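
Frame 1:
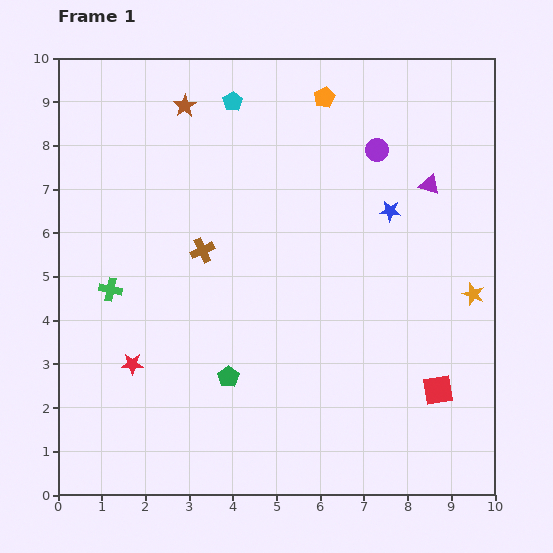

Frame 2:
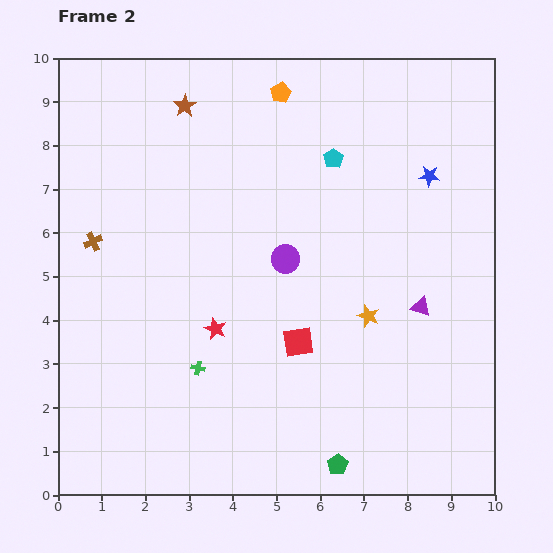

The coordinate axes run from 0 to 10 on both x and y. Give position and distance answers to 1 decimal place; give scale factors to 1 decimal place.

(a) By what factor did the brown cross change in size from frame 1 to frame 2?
0.8×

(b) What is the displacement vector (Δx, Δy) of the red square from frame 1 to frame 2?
(-3.2, 1.1)

The red square was at (8.7, 2.4) in frame 1 and (5.5, 3.5) in frame 2.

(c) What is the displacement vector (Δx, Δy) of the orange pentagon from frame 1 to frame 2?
(-1.0, 0.1)

The orange pentagon was at (6.1, 9.1) in frame 1 and (5.1, 9.2) in frame 2.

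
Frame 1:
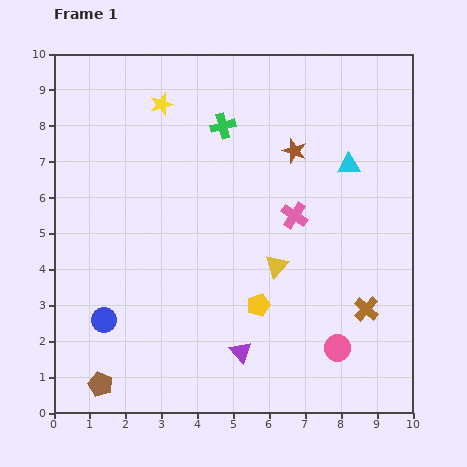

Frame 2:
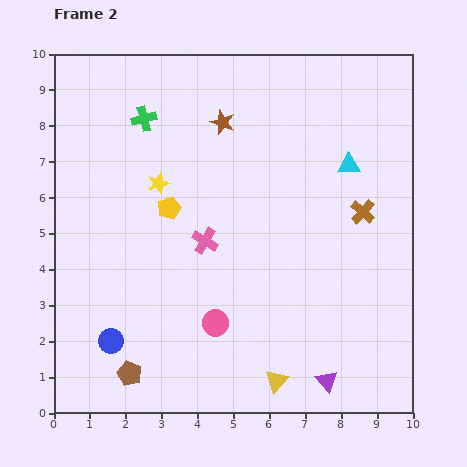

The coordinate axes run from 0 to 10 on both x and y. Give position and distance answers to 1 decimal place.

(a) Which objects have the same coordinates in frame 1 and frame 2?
the cyan triangle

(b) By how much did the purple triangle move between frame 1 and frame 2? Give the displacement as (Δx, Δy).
(2.4, -0.8)

The purple triangle was at (5.2, 1.7) in frame 1 and (7.6, 0.9) in frame 2.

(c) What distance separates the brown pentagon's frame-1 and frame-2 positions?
0.9

The brown pentagon moved from (1.3, 0.8) to (2.1, 1.1), a distance of √(0.8² + 0.3²) ≈ 0.9.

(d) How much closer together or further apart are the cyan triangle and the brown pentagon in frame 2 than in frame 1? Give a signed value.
-0.8

Distance in frame 1: 9.2. Distance in frame 2: 8.4.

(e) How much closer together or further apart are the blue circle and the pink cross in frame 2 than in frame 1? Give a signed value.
-2.2

Distance in frame 1: 6.0. Distance in frame 2: 3.8.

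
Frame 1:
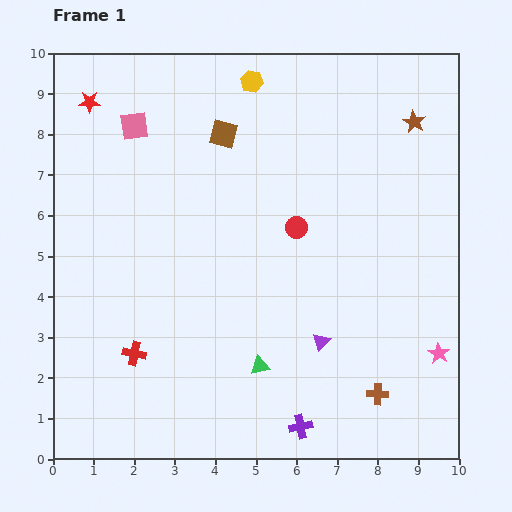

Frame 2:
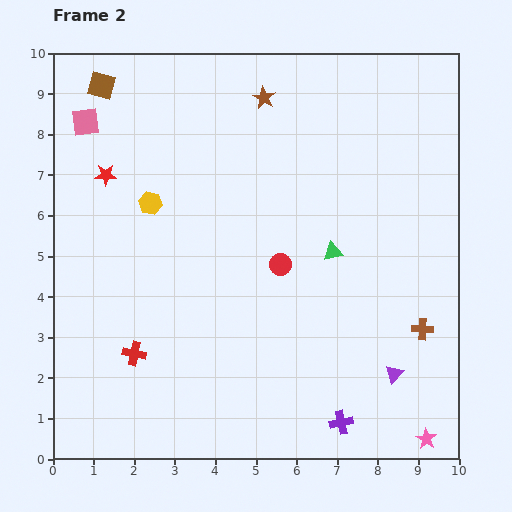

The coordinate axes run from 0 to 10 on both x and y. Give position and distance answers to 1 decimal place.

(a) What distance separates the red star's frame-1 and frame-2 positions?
1.8

The red star moved from (0.9, 8.8) to (1.3, 7.0), a distance of √(0.4² + 1.8²) ≈ 1.8.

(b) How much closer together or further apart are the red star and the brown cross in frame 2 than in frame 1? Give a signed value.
-1.4

Distance in frame 1: 10.1. Distance in frame 2: 8.7.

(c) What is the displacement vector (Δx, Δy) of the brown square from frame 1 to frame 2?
(-3.0, 1.2)

The brown square was at (4.2, 8.0) in frame 1 and (1.2, 9.2) in frame 2.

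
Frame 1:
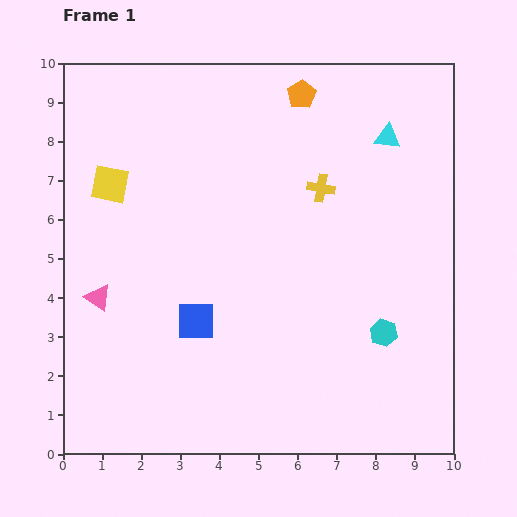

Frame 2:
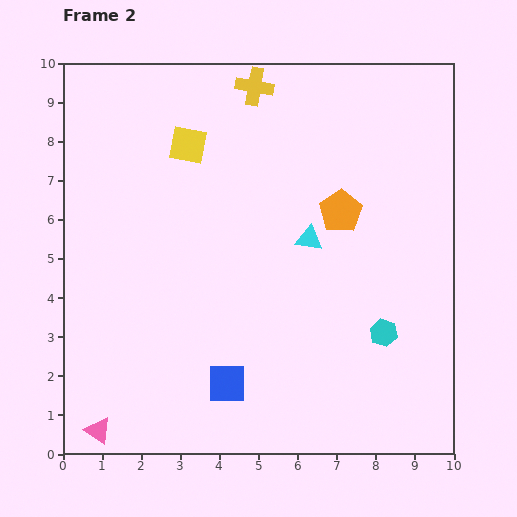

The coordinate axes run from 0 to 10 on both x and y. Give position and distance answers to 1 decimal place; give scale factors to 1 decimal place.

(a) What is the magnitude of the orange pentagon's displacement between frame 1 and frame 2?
3.2

The orange pentagon moved from (6.1, 9.2) to (7.1, 6.2), a distance of √(1.0² + 3.0²) ≈ 3.2.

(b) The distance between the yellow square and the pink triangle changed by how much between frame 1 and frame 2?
+4.8

Distance in frame 1: 2.9. Distance in frame 2: 7.7.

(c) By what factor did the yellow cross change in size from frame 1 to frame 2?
1.4×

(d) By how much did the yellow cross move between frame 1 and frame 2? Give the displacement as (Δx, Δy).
(-1.7, 2.6)

The yellow cross was at (6.6, 6.8) in frame 1 and (4.9, 9.4) in frame 2.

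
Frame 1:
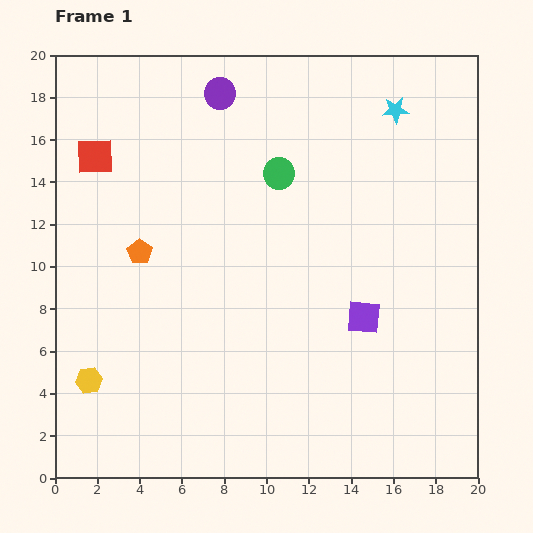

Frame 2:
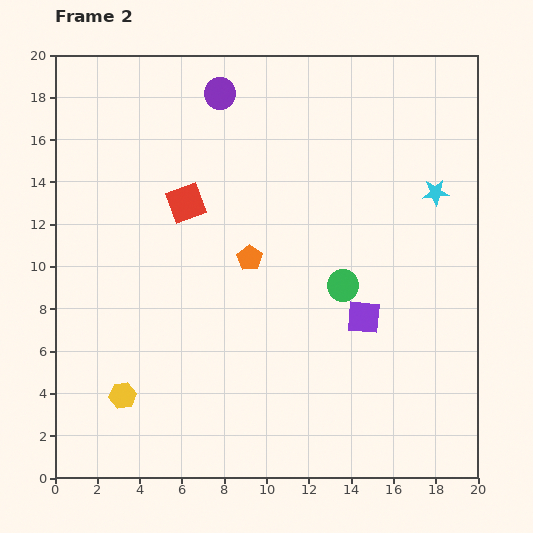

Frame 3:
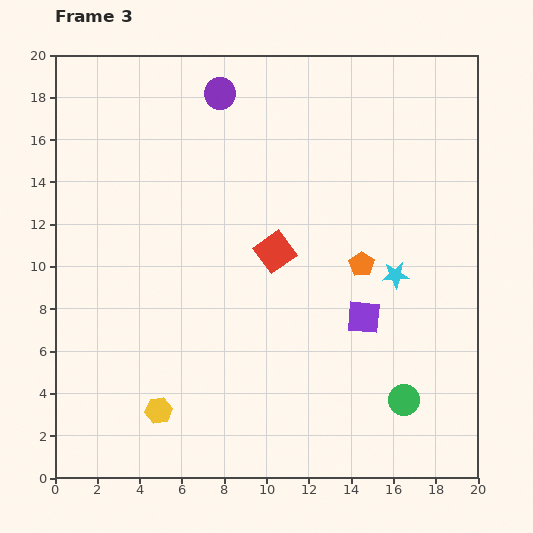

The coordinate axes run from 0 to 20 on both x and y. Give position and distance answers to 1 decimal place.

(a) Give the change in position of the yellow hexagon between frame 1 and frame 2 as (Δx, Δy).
(1.6, -0.7)

The yellow hexagon was at (1.6, 4.6) in frame 1 and (3.2, 3.9) in frame 2.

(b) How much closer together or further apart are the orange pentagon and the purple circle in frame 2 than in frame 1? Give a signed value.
-0.5

Distance in frame 1: 8.4. Distance in frame 2: 7.9.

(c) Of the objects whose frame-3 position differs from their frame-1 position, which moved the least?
the yellow hexagon

(moved 3.6)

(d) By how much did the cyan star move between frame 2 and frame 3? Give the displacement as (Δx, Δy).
(-1.9, -3.9)

The cyan star was at (18.0, 13.5) in frame 2 and (16.1, 9.6) in frame 3.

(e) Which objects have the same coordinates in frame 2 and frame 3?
the purple circle, the purple square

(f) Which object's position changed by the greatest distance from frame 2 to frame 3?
the green circle

(moved 6.1; next 5.3)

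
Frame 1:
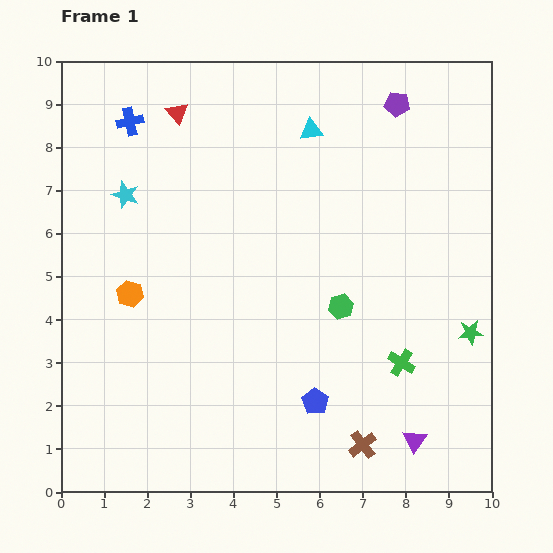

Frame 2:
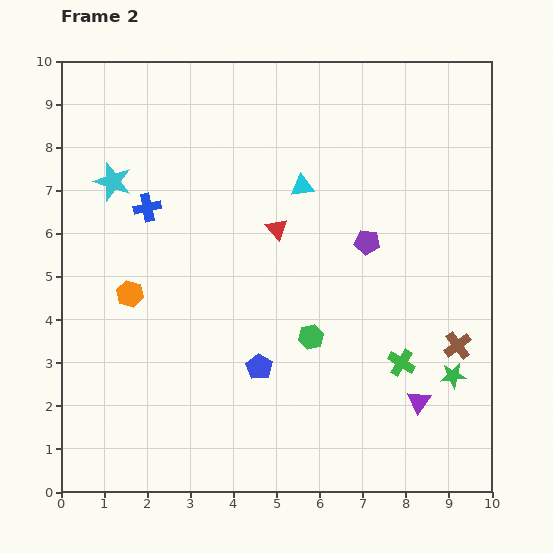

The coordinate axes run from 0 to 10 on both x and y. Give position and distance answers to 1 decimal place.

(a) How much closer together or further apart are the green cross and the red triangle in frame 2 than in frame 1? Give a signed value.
-3.6

Distance in frame 1: 7.8. Distance in frame 2: 4.2.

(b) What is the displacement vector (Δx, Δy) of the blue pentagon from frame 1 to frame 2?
(-1.3, 0.8)

The blue pentagon was at (5.9, 2.1) in frame 1 and (4.6, 2.9) in frame 2.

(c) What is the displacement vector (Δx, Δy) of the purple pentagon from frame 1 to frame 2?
(-0.7, -3.2)

The purple pentagon was at (7.8, 9.0) in frame 1 and (7.1, 5.8) in frame 2.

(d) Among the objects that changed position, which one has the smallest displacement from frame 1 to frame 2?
the cyan star

(moved 0.4)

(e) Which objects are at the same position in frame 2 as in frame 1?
the orange hexagon, the green cross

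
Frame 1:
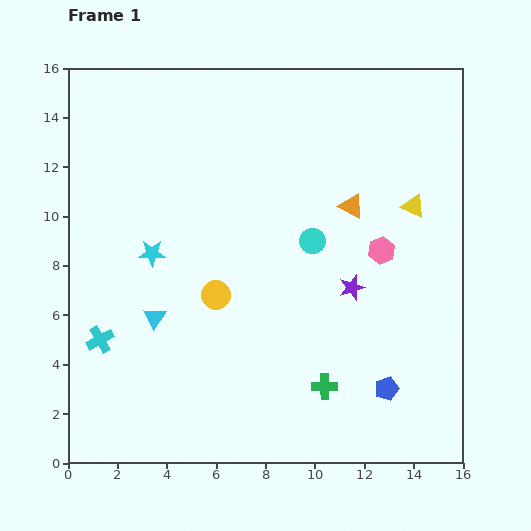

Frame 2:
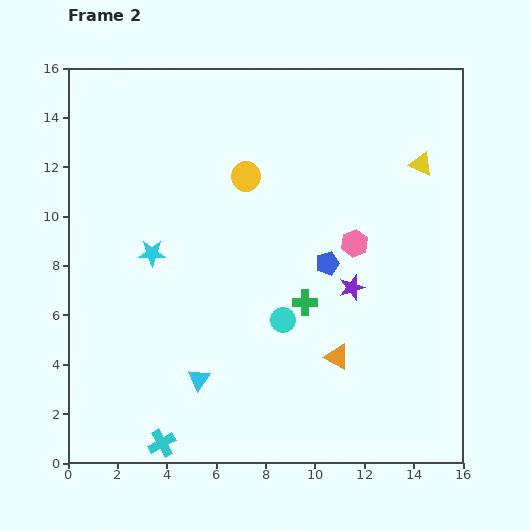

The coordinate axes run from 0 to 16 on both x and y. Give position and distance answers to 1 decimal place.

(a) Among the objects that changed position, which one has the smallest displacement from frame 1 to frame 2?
the pink hexagon

(moved 1.1)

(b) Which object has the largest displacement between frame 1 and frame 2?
the orange triangle

(moved 6.1; next 5.6)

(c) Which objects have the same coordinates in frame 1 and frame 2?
the cyan star, the purple star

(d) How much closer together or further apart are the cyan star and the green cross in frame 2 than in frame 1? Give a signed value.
-2.3

Distance in frame 1: 8.8. Distance in frame 2: 6.5.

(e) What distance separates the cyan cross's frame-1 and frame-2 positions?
4.9

The cyan cross moved from (1.3, 5.0) to (3.8, 0.8), a distance of √(2.5² + 4.2²) ≈ 4.9.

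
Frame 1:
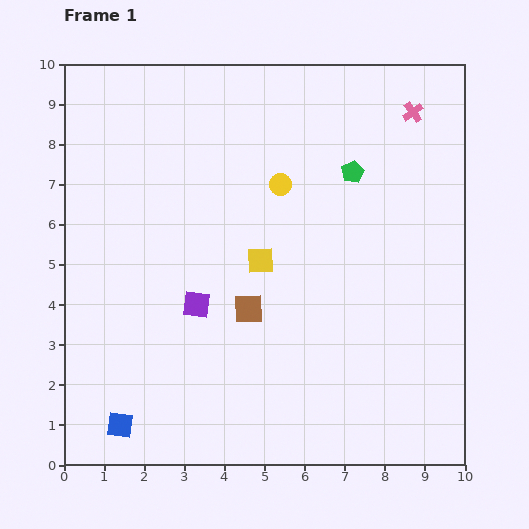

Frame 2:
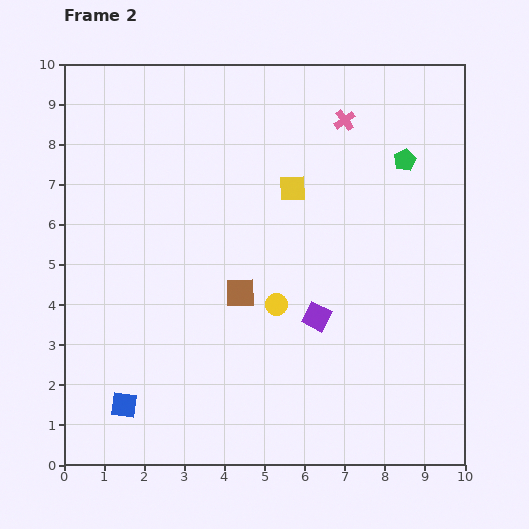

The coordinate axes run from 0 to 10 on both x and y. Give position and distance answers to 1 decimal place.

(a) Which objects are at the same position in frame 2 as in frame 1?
none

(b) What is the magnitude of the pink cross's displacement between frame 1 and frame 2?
1.7

The pink cross moved from (8.7, 8.8) to (7.0, 8.6), a distance of √(1.7² + 0.2²) ≈ 1.7.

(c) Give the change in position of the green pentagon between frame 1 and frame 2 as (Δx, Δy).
(1.3, 0.3)

The green pentagon was at (7.2, 7.3) in frame 1 and (8.5, 7.6) in frame 2.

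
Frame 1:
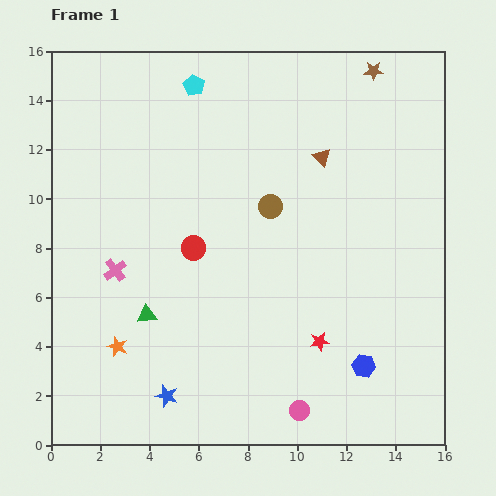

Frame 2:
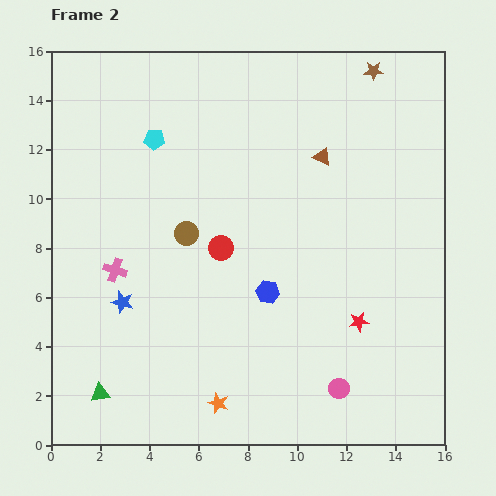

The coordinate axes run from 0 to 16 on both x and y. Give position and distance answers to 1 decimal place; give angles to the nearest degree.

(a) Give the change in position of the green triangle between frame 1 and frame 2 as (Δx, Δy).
(-1.9, -3.2)

The green triangle was at (3.9, 5.3) in frame 1 and (2.0, 2.1) in frame 2.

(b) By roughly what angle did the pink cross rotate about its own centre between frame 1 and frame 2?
36° counter-clockwise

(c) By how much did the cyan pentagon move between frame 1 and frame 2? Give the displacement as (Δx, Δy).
(-1.6, -2.2)

The cyan pentagon was at (5.8, 14.6) in frame 1 and (4.2, 12.4) in frame 2.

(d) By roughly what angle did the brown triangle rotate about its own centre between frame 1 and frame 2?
20° counter-clockwise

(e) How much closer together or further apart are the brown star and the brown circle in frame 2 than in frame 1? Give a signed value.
+3.2

Distance in frame 1: 6.9. Distance in frame 2: 10.1.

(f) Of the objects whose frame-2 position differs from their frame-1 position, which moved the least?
the red circle

(moved 1.1)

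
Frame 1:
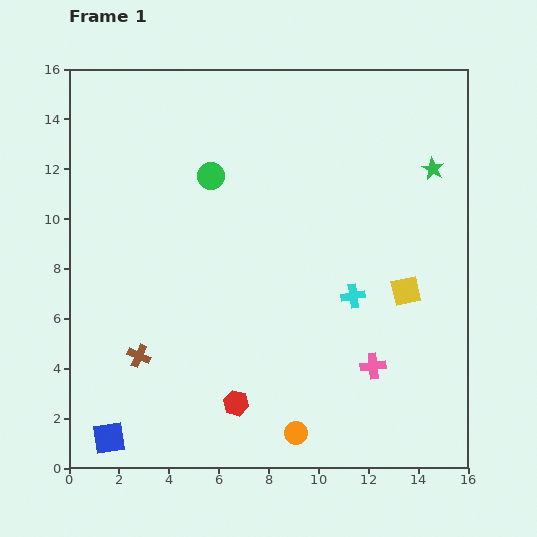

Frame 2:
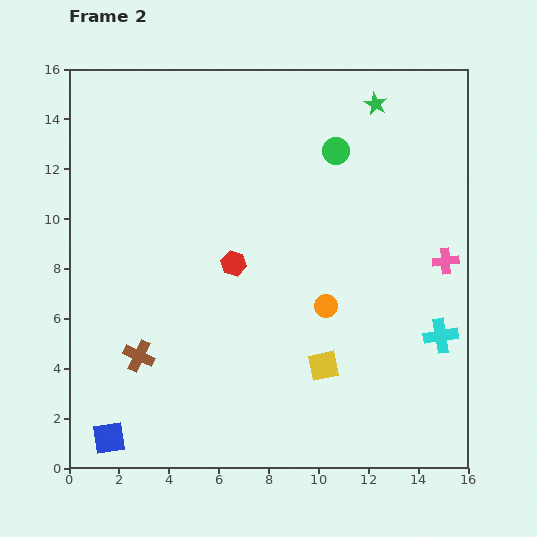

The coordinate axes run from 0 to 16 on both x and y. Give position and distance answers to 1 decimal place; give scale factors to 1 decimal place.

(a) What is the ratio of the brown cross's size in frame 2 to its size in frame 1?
1.4×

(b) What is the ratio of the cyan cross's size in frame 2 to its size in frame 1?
1.4×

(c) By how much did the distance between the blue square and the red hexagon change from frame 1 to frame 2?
+3.3

Distance in frame 1: 5.3. Distance in frame 2: 8.6.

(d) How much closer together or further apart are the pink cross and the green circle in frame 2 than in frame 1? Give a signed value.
-3.8

Distance in frame 1: 10.0. Distance in frame 2: 6.2.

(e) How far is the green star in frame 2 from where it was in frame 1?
3.5

The green star moved from (14.6, 12.0) to (12.3, 14.6), a distance of √(2.3² + 2.6²) ≈ 3.5.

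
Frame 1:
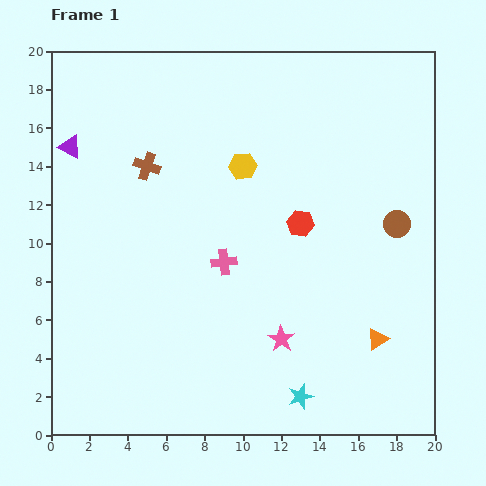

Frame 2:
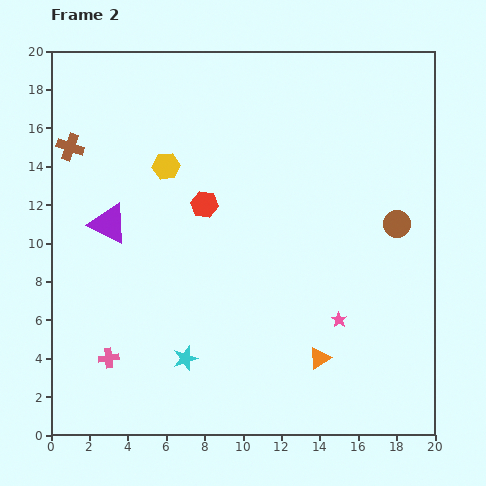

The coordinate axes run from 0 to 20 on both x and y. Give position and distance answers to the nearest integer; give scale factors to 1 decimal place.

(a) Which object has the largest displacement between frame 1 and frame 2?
the pink cross

(moved 8; next 6)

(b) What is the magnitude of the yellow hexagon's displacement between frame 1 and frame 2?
4

The yellow hexagon moved from (10, 14) to (6, 14), a distance of √(4² + 0²) ≈ 4.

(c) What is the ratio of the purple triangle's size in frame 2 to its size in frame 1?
1.7×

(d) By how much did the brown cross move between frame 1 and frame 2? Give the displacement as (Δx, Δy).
(-4, 1)

The brown cross was at (5, 14) in frame 1 and (1, 15) in frame 2.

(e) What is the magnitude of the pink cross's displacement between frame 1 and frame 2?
8

The pink cross moved from (9, 9) to (3, 4), a distance of √(6² + 5²) ≈ 8.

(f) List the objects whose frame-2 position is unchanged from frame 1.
the brown circle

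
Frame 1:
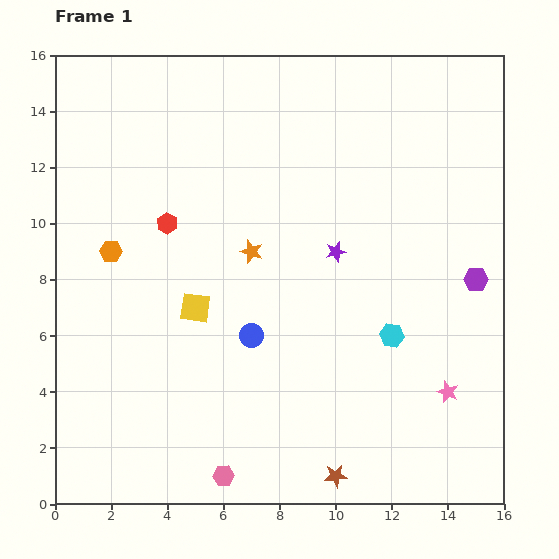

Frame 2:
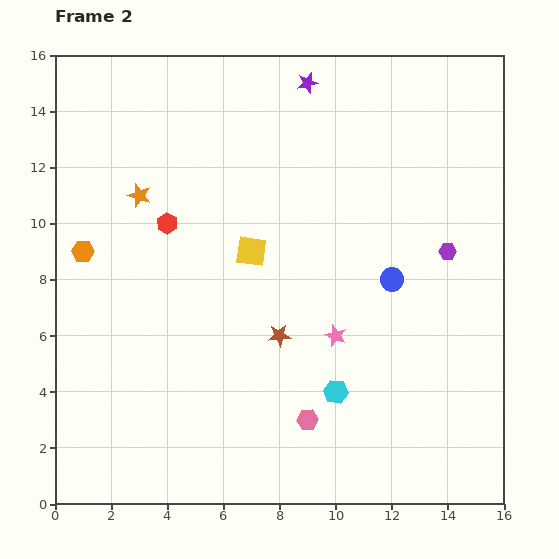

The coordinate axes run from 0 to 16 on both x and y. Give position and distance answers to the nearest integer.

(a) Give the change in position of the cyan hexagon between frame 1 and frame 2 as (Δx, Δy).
(-2, -2)

The cyan hexagon was at (12, 6) in frame 1 and (10, 4) in frame 2.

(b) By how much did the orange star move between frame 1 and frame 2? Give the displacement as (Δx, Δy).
(-4, 2)

The orange star was at (7, 9) in frame 1 and (3, 11) in frame 2.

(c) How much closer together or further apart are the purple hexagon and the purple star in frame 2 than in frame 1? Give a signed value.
+3

Distance in frame 1: 5. Distance in frame 2: 8.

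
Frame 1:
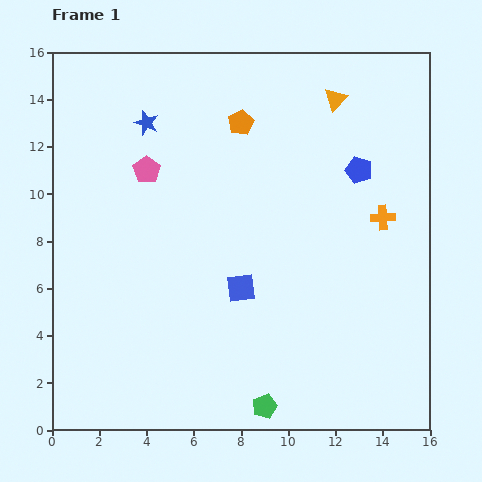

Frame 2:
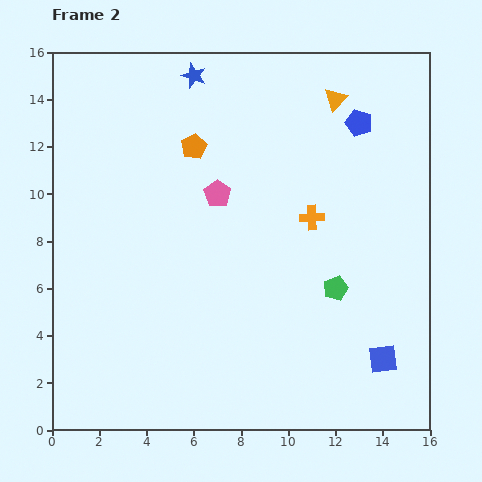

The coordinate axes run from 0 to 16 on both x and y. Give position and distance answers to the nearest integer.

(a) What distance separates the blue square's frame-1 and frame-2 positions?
7

The blue square moved from (8, 6) to (14, 3), a distance of √(6² + 3²) ≈ 7.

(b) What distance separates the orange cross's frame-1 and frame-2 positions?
3

The orange cross moved from (14, 9) to (11, 9), a distance of √(3² + 0²) ≈ 3.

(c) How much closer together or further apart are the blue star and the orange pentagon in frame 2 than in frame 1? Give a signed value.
-1

Distance in frame 1: 4. Distance in frame 2: 3.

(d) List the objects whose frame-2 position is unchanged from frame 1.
the orange triangle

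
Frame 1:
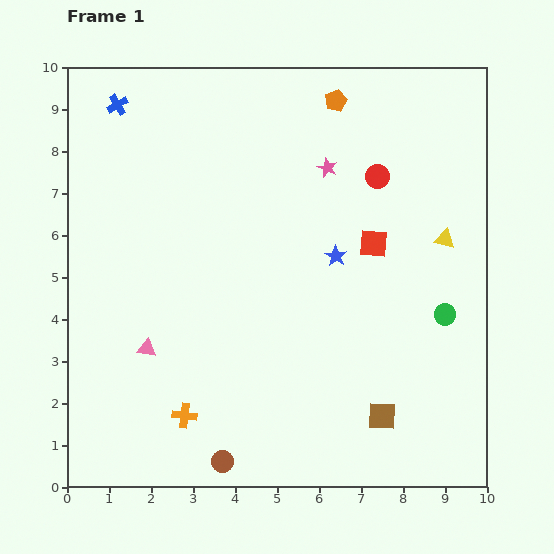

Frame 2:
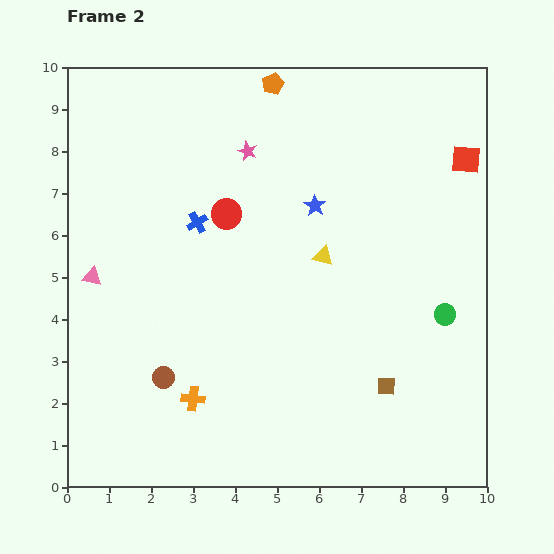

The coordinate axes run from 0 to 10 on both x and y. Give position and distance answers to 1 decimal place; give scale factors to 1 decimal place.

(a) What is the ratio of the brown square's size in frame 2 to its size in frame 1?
0.6×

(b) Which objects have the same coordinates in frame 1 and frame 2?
the green circle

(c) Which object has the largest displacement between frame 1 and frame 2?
the red circle

(moved 3.7; next 3.4)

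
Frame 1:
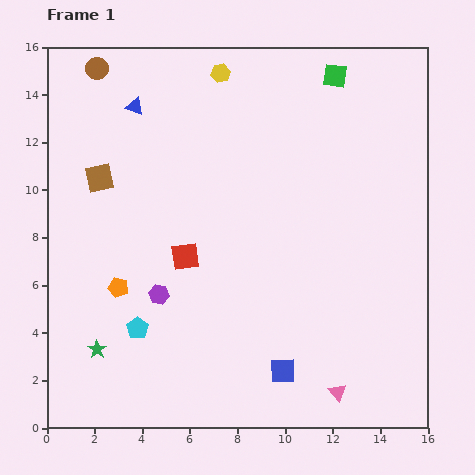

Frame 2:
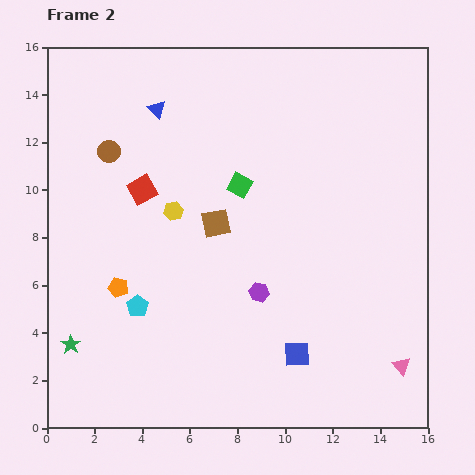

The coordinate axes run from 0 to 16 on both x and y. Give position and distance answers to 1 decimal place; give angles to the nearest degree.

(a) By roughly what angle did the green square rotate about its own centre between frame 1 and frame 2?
21° clockwise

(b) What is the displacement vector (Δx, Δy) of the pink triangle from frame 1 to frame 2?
(2.7, 1.1)

The pink triangle was at (12.2, 1.5) in frame 1 and (14.9, 2.6) in frame 2.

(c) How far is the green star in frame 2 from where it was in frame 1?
1.1

The green star moved from (2.1, 3.3) to (1.0, 3.5), a distance of √(1.1² + 0.2²) ≈ 1.1.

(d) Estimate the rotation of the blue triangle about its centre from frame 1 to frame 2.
26° clockwise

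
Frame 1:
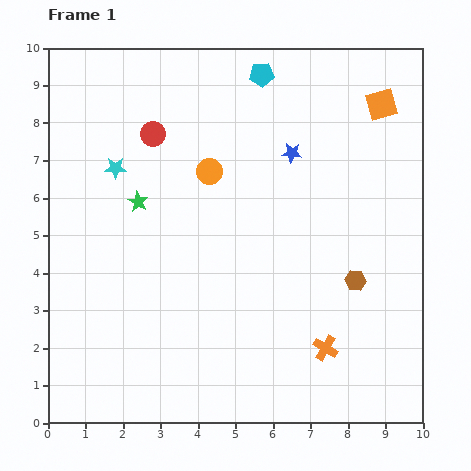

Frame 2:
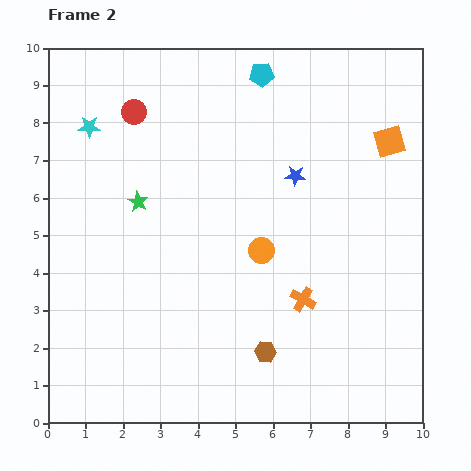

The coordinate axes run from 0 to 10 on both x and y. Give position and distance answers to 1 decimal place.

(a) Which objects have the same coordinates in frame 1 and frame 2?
the green star, the cyan pentagon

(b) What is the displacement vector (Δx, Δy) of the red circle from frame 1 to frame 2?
(-0.5, 0.6)

The red circle was at (2.8, 7.7) in frame 1 and (2.3, 8.3) in frame 2.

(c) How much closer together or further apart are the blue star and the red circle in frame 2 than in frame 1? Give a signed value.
+0.9

Distance in frame 1: 3.7. Distance in frame 2: 4.6.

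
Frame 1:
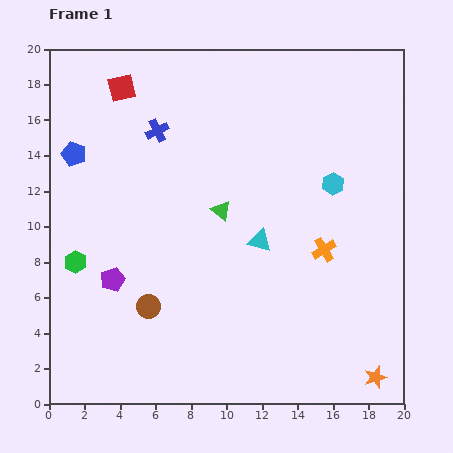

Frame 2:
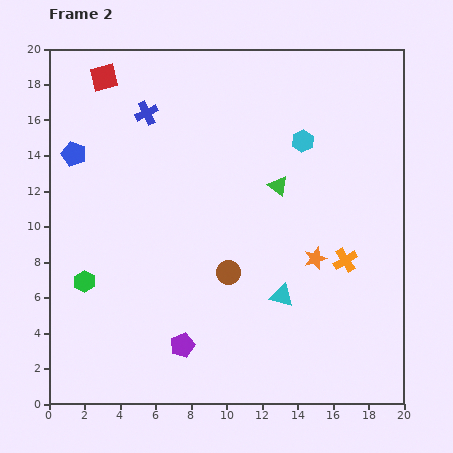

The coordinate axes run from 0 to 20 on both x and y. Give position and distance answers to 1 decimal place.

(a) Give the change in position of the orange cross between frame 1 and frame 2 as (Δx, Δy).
(1.2, -0.6)

The orange cross was at (15.5, 8.7) in frame 1 and (16.7, 8.1) in frame 2.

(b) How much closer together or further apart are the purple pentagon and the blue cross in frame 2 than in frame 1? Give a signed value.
+4.5

Distance in frame 1: 8.8. Distance in frame 2: 13.3.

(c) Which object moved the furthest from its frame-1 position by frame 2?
the orange star

(moved 7.5; next 5.4)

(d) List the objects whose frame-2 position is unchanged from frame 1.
the blue pentagon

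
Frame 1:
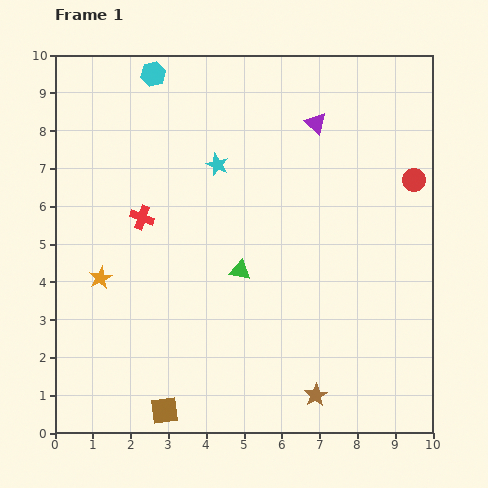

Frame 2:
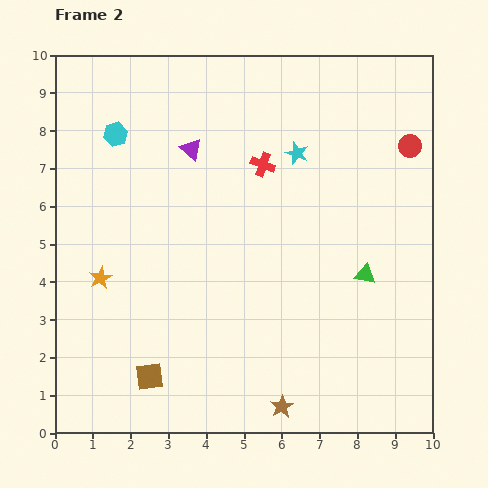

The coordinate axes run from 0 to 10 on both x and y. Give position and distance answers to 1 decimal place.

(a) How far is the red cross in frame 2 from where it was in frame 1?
3.5

The red cross moved from (2.3, 5.7) to (5.5, 7.1), a distance of √(3.2² + 1.4²) ≈ 3.5.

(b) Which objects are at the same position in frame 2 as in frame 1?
the orange star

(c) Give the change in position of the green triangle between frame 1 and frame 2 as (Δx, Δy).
(3.3, -0.1)

The green triangle was at (4.9, 4.3) in frame 1 and (8.2, 4.2) in frame 2.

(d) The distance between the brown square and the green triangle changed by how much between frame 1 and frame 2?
+2.1

Distance in frame 1: 4.2. Distance in frame 2: 6.3.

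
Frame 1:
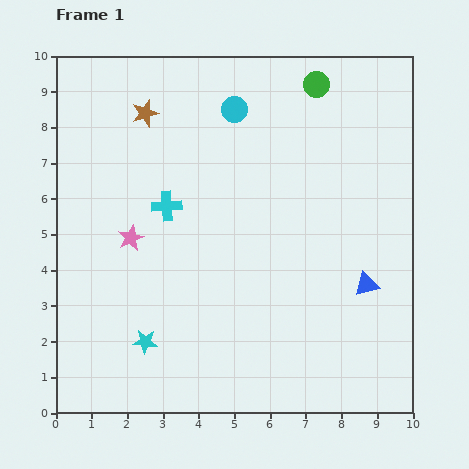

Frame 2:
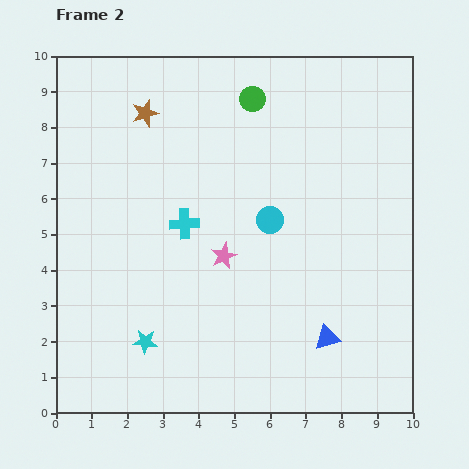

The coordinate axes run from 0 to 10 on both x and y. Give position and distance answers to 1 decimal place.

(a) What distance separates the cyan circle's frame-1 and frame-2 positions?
3.3

The cyan circle moved from (5.0, 8.5) to (6.0, 5.4), a distance of √(1.0² + 3.1²) ≈ 3.3.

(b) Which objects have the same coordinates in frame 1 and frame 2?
the brown star, the cyan star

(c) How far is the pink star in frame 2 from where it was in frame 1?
2.6

The pink star moved from (2.1, 4.9) to (4.7, 4.4), a distance of √(2.6² + 0.5²) ≈ 2.6.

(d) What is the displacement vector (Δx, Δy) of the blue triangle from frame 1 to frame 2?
(-1.1, -1.5)

The blue triangle was at (8.7, 3.6) in frame 1 and (7.6, 2.1) in frame 2.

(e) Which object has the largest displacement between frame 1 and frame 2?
the cyan circle

(moved 3.3; next 2.6)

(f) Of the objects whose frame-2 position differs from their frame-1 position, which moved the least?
the cyan cross

(moved 0.7)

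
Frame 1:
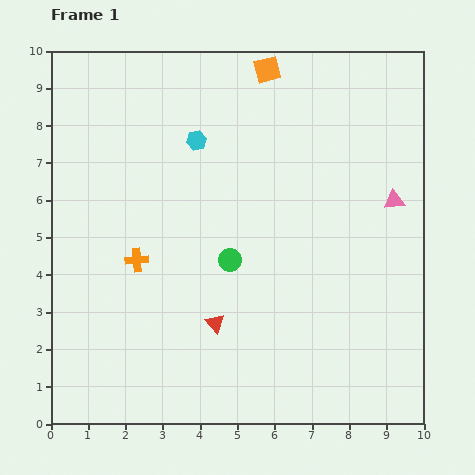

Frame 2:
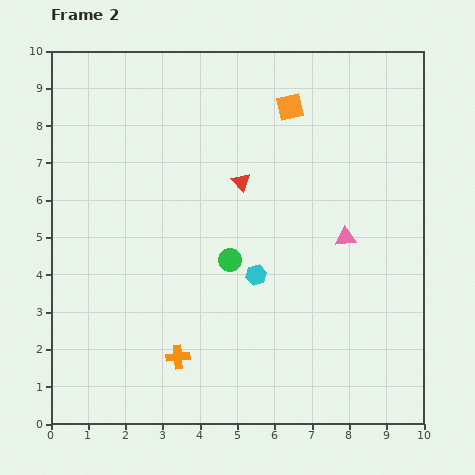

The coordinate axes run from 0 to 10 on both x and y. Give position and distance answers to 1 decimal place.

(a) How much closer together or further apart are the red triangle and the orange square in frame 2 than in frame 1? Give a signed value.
-4.5

Distance in frame 1: 6.9. Distance in frame 2: 2.4.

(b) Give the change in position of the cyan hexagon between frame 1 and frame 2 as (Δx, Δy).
(1.6, -3.6)

The cyan hexagon was at (3.9, 7.6) in frame 1 and (5.5, 4.0) in frame 2.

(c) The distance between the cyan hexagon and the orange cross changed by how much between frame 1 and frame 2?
-0.6

Distance in frame 1: 3.6. Distance in frame 2: 3.0.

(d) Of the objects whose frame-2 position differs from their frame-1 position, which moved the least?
the orange square

(moved 1.2)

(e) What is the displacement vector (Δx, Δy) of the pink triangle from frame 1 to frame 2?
(-1.3, -1.0)

The pink triangle was at (9.2, 6.0) in frame 1 and (7.9, 5.0) in frame 2.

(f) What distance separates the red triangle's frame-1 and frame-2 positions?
3.9

The red triangle moved from (4.4, 2.7) to (5.1, 6.5), a distance of √(0.7² + 3.8²) ≈ 3.9.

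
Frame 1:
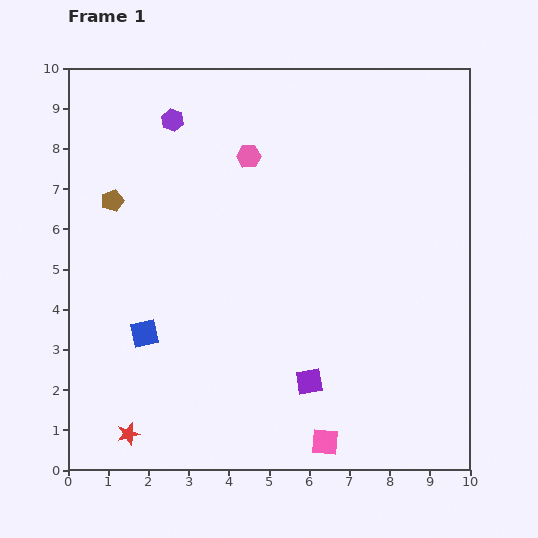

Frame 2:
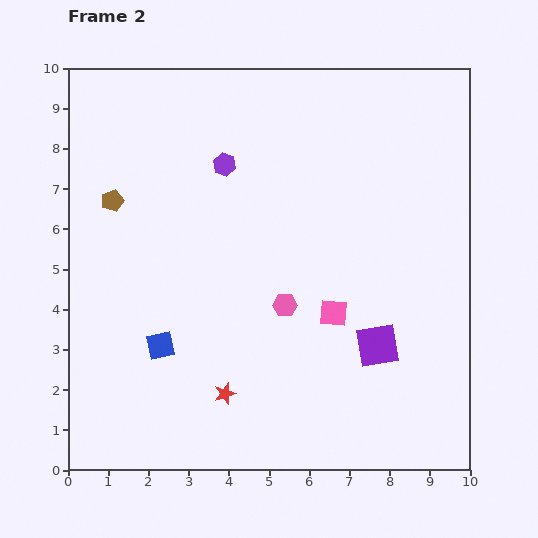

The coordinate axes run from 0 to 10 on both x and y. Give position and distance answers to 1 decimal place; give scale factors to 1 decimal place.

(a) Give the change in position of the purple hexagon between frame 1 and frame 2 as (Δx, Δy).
(1.3, -1.1)

The purple hexagon was at (2.6, 8.7) in frame 1 and (3.9, 7.6) in frame 2.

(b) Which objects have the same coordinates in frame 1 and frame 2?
the brown pentagon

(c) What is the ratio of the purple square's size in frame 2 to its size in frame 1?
1.6×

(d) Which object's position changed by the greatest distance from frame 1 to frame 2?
the pink hexagon

(moved 3.8; next 3.2)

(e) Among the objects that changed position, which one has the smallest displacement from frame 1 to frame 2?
the blue square

(moved 0.5)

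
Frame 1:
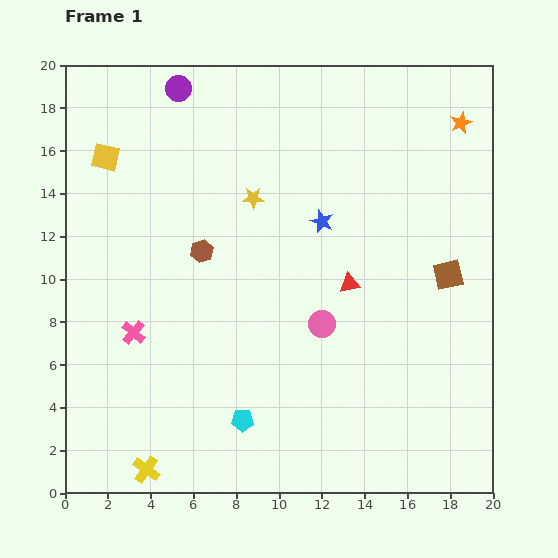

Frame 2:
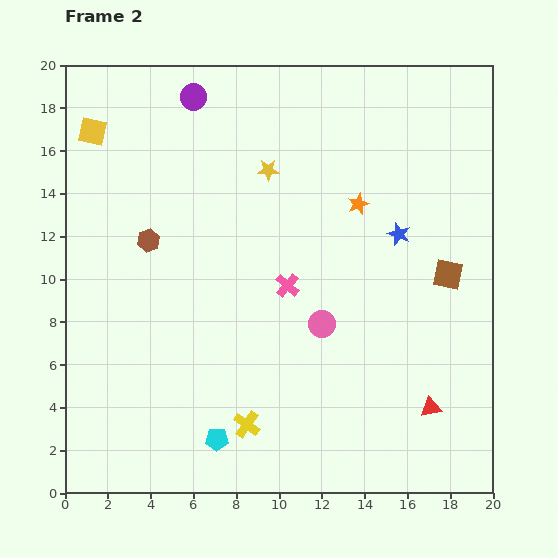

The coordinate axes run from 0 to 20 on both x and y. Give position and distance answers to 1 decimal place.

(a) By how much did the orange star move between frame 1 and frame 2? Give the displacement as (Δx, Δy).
(-4.8, -3.8)

The orange star was at (18.5, 17.3) in frame 1 and (13.7, 13.5) in frame 2.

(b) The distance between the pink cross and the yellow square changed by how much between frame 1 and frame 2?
+3.3

Distance in frame 1: 8.3. Distance in frame 2: 11.6.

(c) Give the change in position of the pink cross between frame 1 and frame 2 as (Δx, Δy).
(7.2, 2.2)

The pink cross was at (3.2, 7.5) in frame 1 and (10.4, 9.7) in frame 2.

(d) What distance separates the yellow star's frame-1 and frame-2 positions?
1.5

The yellow star moved from (8.8, 13.8) to (9.5, 15.1), a distance of √(0.7² + 1.3²) ≈ 1.5.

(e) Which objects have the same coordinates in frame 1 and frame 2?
the brown square, the pink circle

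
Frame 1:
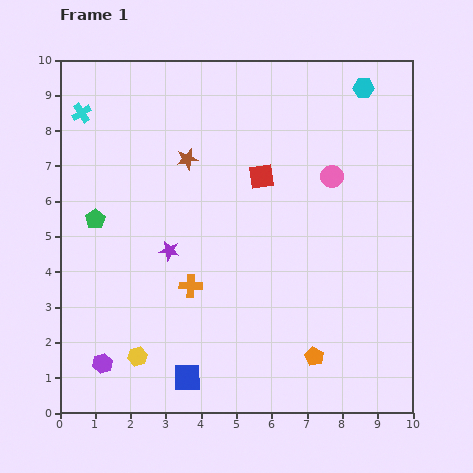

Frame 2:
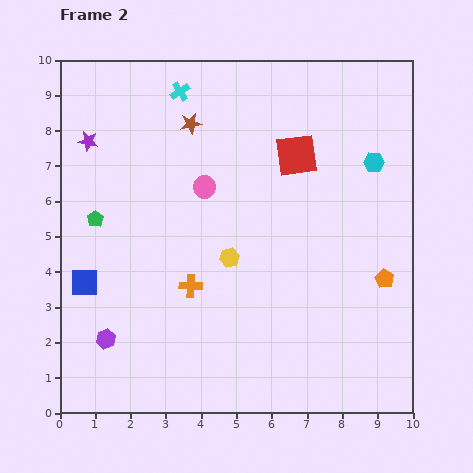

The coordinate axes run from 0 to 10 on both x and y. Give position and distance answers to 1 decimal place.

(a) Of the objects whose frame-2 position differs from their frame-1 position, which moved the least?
the purple hexagon

(moved 0.7)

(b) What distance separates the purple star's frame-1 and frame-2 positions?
3.9

The purple star moved from (3.1, 4.6) to (0.8, 7.7), a distance of √(2.3² + 3.1²) ≈ 3.9.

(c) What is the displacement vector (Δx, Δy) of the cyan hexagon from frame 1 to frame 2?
(0.3, -2.1)

The cyan hexagon was at (8.6, 9.2) in frame 1 and (8.9, 7.1) in frame 2.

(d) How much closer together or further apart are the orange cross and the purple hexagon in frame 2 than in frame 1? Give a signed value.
-0.5

Distance in frame 1: 3.3. Distance in frame 2: 2.8.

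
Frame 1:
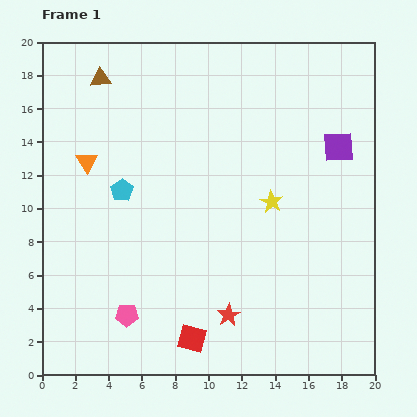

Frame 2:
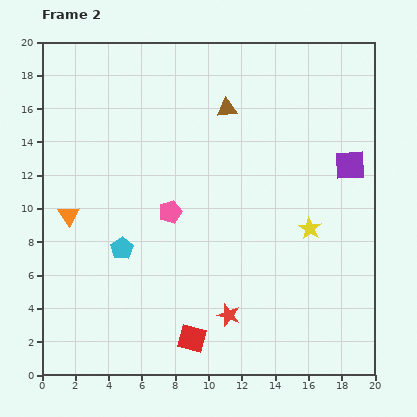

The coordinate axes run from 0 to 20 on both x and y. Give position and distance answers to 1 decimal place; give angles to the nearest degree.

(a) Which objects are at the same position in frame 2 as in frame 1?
the red star, the red square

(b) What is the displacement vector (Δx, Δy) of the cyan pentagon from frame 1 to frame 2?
(0.0, -3.5)

The cyan pentagon was at (4.8, 11.1) in frame 1 and (4.8, 7.6) in frame 2.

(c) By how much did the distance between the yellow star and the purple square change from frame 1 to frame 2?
-0.7

Distance in frame 1: 5.2. Distance in frame 2: 4.5.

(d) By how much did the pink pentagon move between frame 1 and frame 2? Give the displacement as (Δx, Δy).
(2.6, 6.2)

The pink pentagon was at (5.1, 3.6) in frame 1 and (7.7, 9.8) in frame 2.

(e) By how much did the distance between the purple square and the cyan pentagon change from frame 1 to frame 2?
+1.3

Distance in frame 1: 13.3. Distance in frame 2: 14.6.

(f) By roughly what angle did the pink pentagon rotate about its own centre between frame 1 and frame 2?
20° counter-clockwise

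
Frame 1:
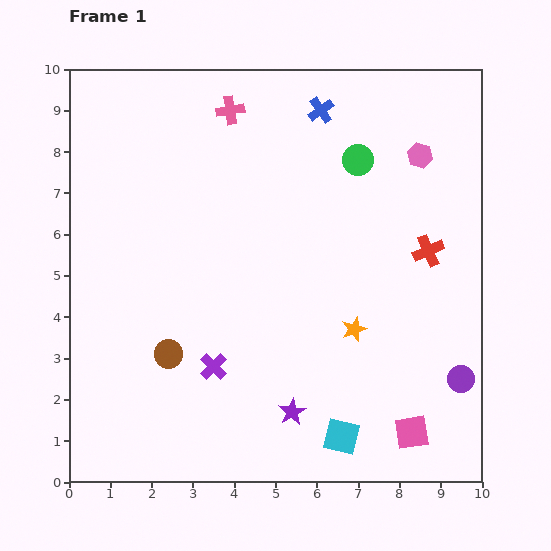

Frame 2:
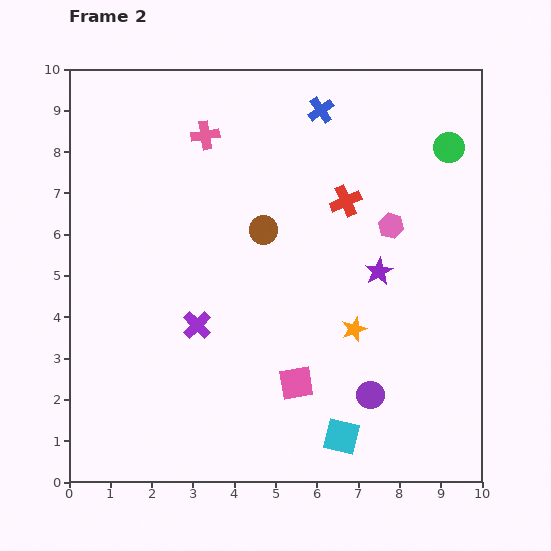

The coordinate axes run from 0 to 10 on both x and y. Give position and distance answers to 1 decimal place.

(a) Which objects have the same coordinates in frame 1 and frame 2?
the cyan square, the orange star, the blue cross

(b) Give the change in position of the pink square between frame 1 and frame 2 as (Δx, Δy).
(-2.8, 1.2)

The pink square was at (8.3, 1.2) in frame 1 and (5.5, 2.4) in frame 2.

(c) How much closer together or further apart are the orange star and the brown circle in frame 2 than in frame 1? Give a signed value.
-1.2

Distance in frame 1: 4.5. Distance in frame 2: 3.3.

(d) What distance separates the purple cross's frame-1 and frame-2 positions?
1.1

The purple cross moved from (3.5, 2.8) to (3.1, 3.8), a distance of √(0.4² + 1.0²) ≈ 1.1.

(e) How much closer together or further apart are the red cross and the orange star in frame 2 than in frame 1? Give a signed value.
+0.5

Distance in frame 1: 2.6. Distance in frame 2: 3.1.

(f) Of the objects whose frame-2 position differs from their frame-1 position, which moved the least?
the pink cross

(moved 0.8)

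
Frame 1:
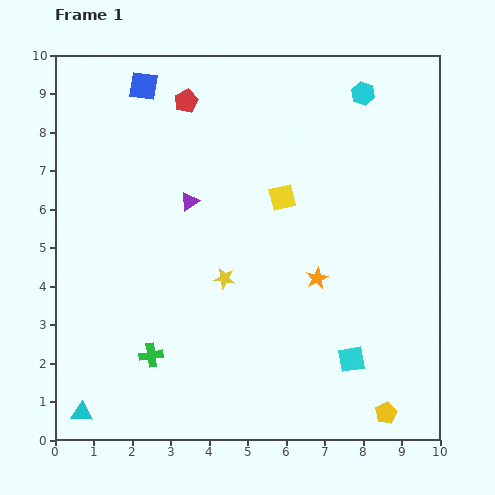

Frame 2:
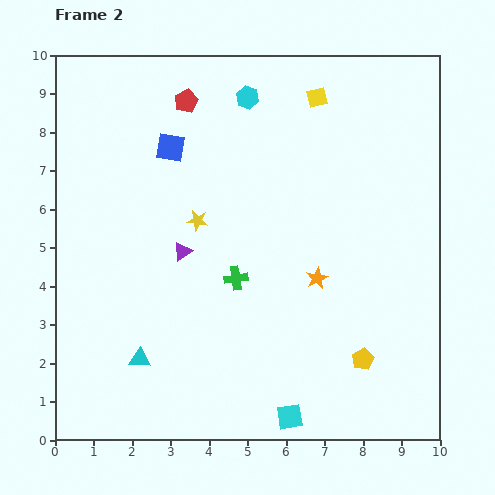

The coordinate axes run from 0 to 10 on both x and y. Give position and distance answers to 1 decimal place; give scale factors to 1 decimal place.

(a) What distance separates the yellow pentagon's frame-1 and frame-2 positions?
1.5

The yellow pentagon moved from (8.6, 0.7) to (8.0, 2.1), a distance of √(0.6² + 1.4²) ≈ 1.5.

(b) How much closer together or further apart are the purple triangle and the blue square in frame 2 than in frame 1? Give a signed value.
-0.5

Distance in frame 1: 3.2. Distance in frame 2: 2.7.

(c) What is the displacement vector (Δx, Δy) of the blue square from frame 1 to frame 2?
(0.7, -1.6)

The blue square was at (2.3, 9.2) in frame 1 and (3.0, 7.6) in frame 2.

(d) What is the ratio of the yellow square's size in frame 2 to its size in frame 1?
0.8×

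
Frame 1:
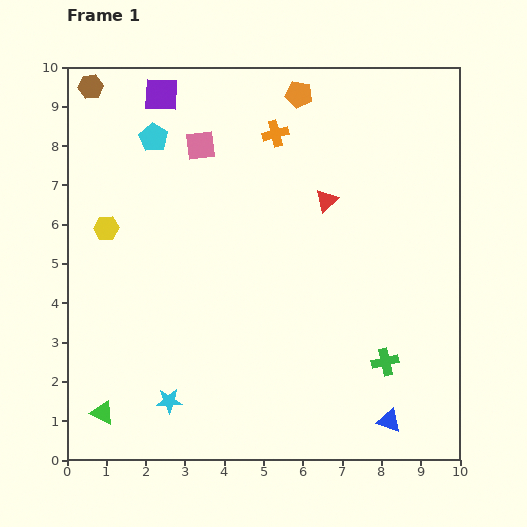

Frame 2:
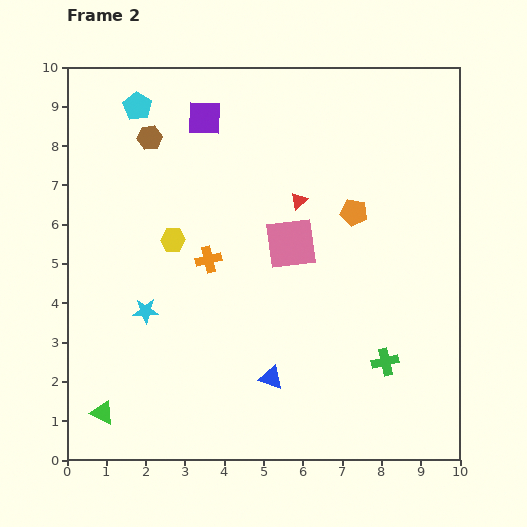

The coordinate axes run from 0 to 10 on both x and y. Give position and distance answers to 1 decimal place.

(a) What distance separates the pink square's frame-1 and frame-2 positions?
3.4

The pink square moved from (3.4, 8.0) to (5.7, 5.5), a distance of √(2.3² + 2.5²) ≈ 3.4.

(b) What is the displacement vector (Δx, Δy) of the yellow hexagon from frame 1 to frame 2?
(1.7, -0.3)

The yellow hexagon was at (1.0, 5.9) in frame 1 and (2.7, 5.6) in frame 2.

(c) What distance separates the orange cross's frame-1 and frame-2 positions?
3.6

The orange cross moved from (5.3, 8.3) to (3.6, 5.1), a distance of √(1.7² + 3.2²) ≈ 3.6.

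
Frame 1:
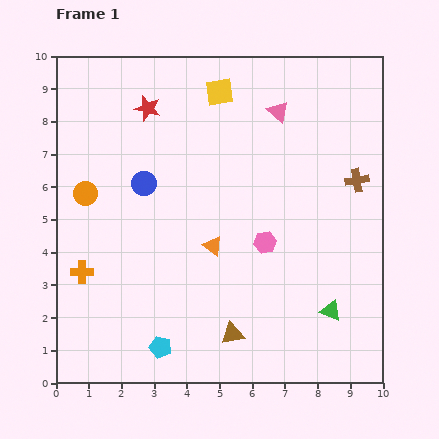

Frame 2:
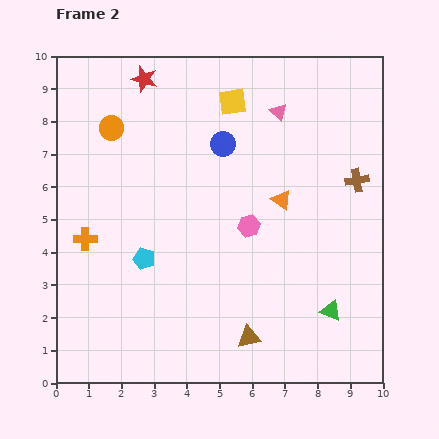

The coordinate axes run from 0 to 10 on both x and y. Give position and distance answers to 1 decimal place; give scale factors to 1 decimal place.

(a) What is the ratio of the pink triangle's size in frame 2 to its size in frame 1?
0.8×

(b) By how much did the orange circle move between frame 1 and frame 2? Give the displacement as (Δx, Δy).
(0.8, 2.0)

The orange circle was at (0.9, 5.8) in frame 1 and (1.7, 7.8) in frame 2.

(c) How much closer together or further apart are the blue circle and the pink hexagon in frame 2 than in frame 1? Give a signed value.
-1.5

Distance in frame 1: 4.1. Distance in frame 2: 2.6.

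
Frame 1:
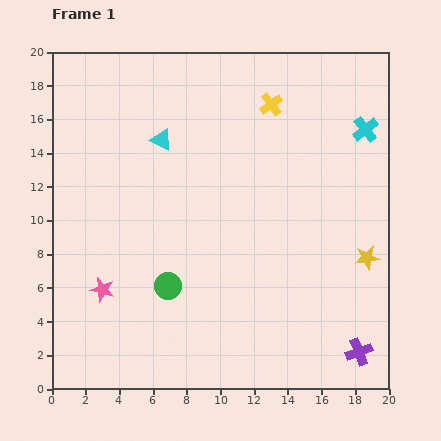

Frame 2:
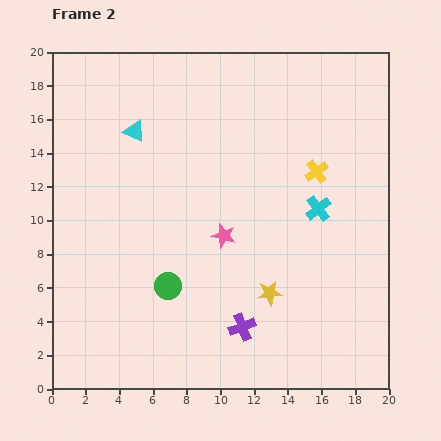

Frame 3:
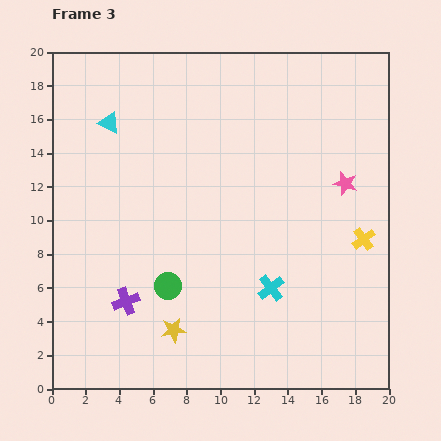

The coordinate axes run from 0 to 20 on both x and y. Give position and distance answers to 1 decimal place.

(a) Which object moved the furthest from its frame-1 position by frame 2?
the pink star

(moved 7.9; next 7.1)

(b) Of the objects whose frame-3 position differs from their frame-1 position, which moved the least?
the cyan triangle

(moved 3.3)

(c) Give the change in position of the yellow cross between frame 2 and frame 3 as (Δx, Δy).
(2.8, -4.0)

The yellow cross was at (15.7, 12.9) in frame 2 and (18.5, 8.9) in frame 3.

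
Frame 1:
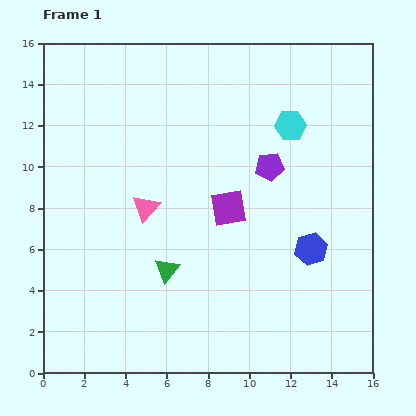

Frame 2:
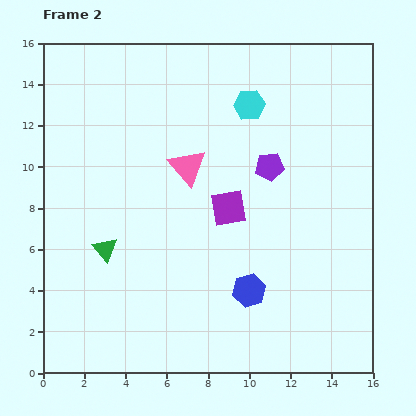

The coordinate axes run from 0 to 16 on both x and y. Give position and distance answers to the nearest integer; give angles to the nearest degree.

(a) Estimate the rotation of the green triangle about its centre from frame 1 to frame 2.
20° counter-clockwise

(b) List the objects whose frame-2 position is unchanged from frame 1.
the purple square, the purple pentagon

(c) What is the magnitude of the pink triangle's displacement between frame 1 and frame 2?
3

The pink triangle moved from (5, 8) to (7, 10), a distance of √(2² + 2²) ≈ 3.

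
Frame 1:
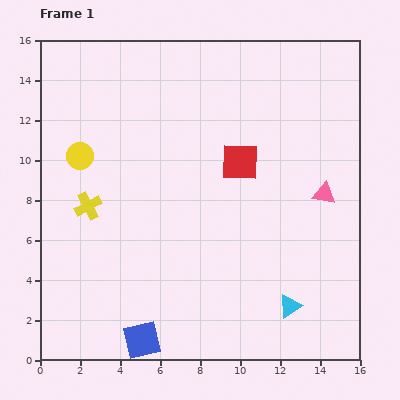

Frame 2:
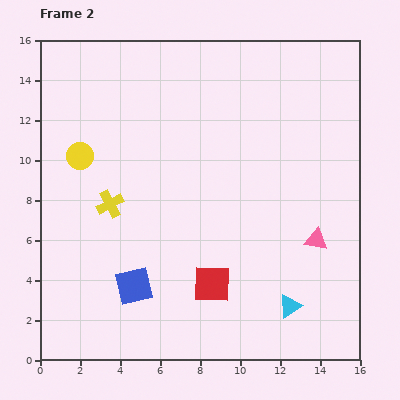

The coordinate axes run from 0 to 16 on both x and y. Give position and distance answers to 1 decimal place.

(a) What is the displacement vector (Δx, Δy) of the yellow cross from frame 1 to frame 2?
(1.1, 0.1)

The yellow cross was at (2.4, 7.7) in frame 1 and (3.5, 7.8) in frame 2.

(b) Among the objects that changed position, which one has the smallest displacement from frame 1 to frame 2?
the yellow cross

(moved 1.1)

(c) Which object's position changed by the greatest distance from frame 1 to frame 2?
the red square

(moved 6.3; next 2.7)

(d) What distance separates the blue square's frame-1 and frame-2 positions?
2.7

The blue square moved from (5.1, 1.0) to (4.7, 3.7), a distance of √(0.4² + 2.7²) ≈ 2.7.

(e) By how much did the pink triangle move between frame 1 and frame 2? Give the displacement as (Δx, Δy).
(-0.4, -2.3)

The pink triangle was at (14.2, 8.3) in frame 1 and (13.8, 6.0) in frame 2.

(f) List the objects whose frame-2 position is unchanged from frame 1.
the cyan triangle, the yellow circle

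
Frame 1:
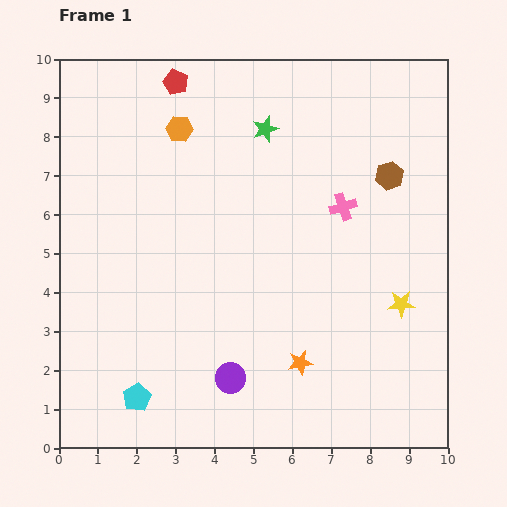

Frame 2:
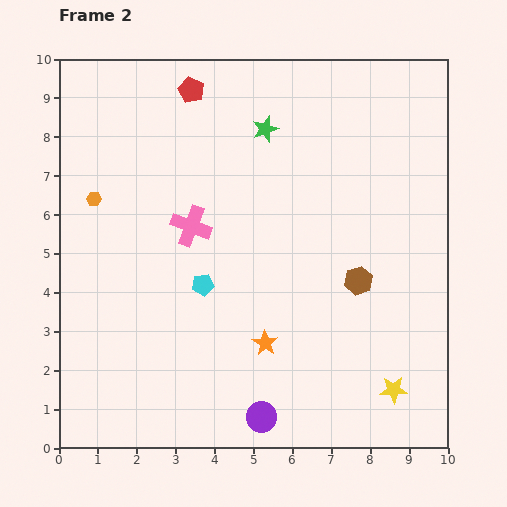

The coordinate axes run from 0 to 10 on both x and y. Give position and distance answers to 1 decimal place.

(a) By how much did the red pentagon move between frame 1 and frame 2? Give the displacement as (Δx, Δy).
(0.4, -0.2)

The red pentagon was at (3.0, 9.4) in frame 1 and (3.4, 9.2) in frame 2.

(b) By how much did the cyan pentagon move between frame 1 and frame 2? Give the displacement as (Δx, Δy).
(1.7, 2.9)

The cyan pentagon was at (2.0, 1.3) in frame 1 and (3.7, 4.2) in frame 2.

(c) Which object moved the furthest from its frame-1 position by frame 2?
the pink cross

(moved 3.9; next 3.4)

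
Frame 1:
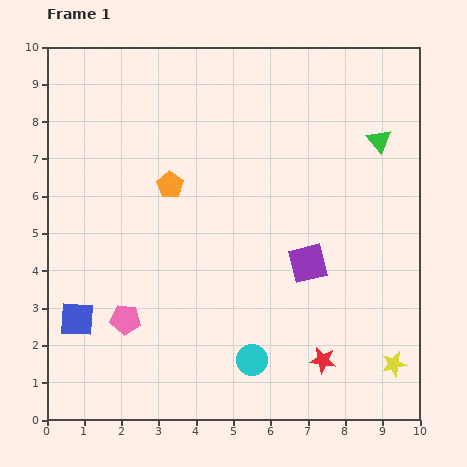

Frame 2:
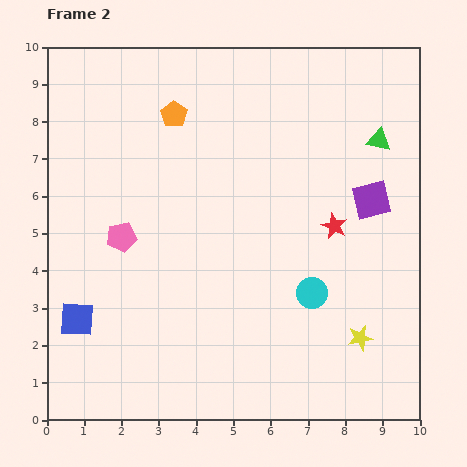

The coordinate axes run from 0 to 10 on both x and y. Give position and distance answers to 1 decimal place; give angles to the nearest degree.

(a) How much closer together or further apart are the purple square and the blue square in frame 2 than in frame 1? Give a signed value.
+2.1

Distance in frame 1: 6.4. Distance in frame 2: 8.5.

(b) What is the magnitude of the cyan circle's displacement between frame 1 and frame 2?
2.4

The cyan circle moved from (5.5, 1.6) to (7.1, 3.4), a distance of √(1.6² + 1.8²) ≈ 2.4.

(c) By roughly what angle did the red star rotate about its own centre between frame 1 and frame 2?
18° clockwise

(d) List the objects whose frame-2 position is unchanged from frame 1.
the green triangle, the blue square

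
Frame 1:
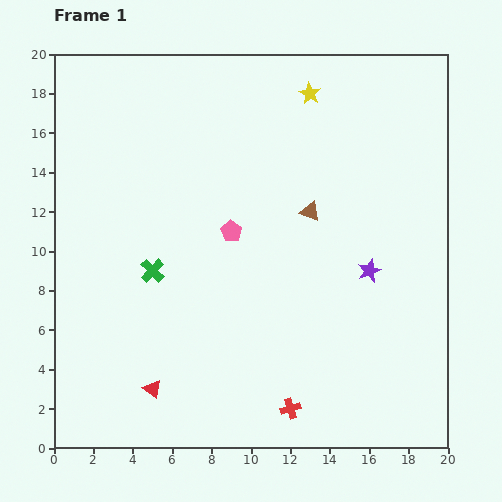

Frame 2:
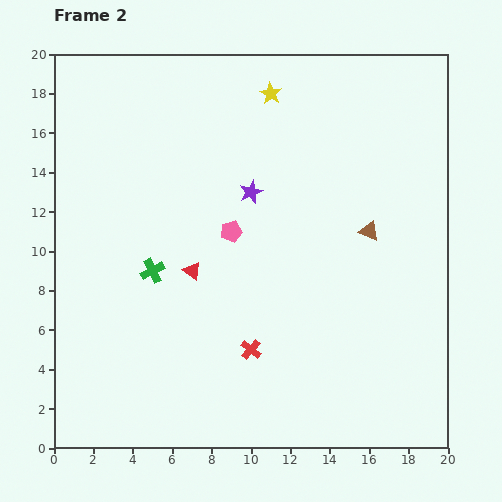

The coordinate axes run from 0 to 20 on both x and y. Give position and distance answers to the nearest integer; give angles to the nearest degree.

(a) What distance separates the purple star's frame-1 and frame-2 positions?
7

The purple star moved from (16, 9) to (10, 13), a distance of √(6² + 4²) ≈ 7.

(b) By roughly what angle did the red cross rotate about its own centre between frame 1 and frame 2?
34° counter-clockwise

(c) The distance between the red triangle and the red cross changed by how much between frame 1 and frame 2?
-2

Distance in frame 1: 7. Distance in frame 2: 5.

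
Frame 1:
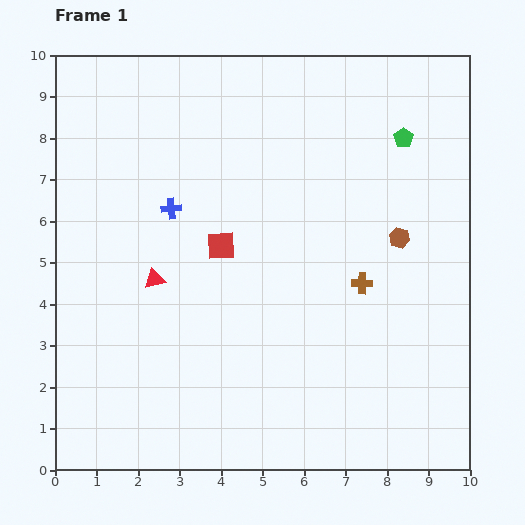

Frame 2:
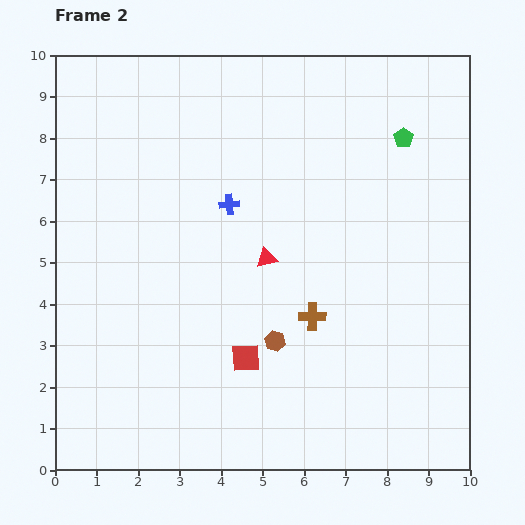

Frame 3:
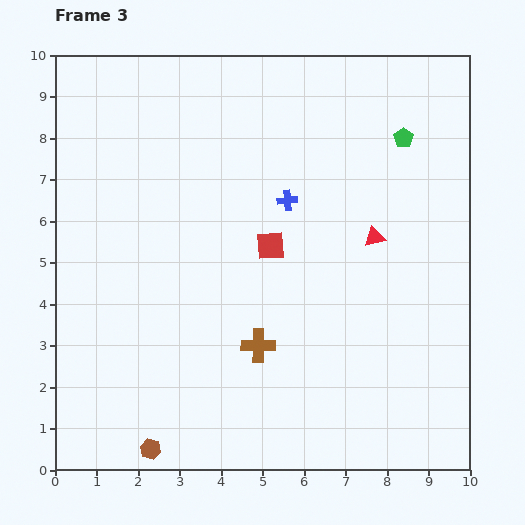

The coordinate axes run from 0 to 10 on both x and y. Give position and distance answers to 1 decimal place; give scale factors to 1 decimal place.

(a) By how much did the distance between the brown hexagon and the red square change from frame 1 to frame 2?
-3.5

Distance in frame 1: 4.3. Distance in frame 2: 0.8.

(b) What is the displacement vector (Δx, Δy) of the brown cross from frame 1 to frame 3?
(-2.5, -1.5)

The brown cross was at (7.4, 4.5) in frame 1 and (4.9, 3.0) in frame 3.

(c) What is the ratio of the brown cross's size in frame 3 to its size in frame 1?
1.6×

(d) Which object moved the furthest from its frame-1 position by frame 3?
the brown hexagon

(moved 7.9; next 5.4)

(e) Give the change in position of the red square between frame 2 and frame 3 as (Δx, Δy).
(0.6, 2.7)

The red square was at (4.6, 2.7) in frame 2 and (5.2, 5.4) in frame 3.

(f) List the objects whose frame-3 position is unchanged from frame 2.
the green pentagon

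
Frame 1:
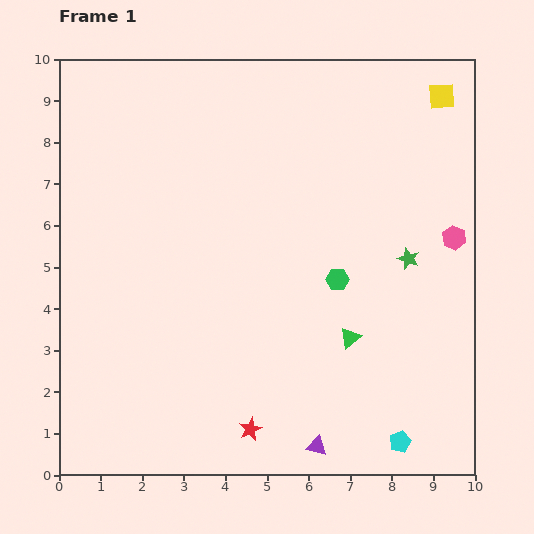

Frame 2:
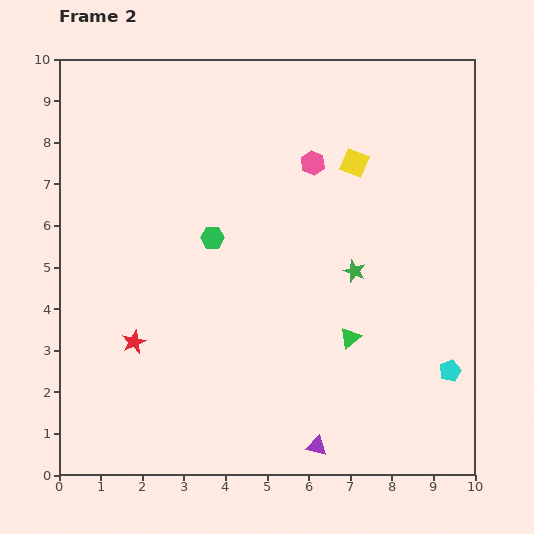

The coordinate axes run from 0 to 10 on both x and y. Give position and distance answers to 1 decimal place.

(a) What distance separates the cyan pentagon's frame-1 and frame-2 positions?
2.1

The cyan pentagon moved from (8.2, 0.8) to (9.4, 2.5), a distance of √(1.2² + 1.7²) ≈ 2.1.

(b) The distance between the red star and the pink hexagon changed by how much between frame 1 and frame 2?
-0.6

Distance in frame 1: 6.7. Distance in frame 2: 6.1.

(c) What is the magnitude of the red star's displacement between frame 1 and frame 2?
3.5

The red star moved from (4.6, 1.1) to (1.8, 3.2), a distance of √(2.8² + 2.1²) ≈ 3.5.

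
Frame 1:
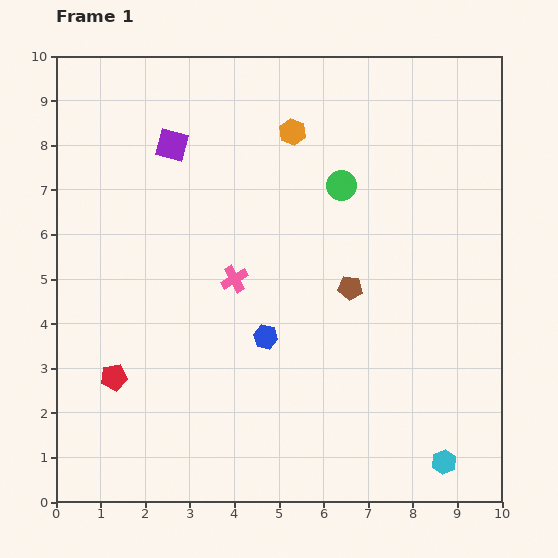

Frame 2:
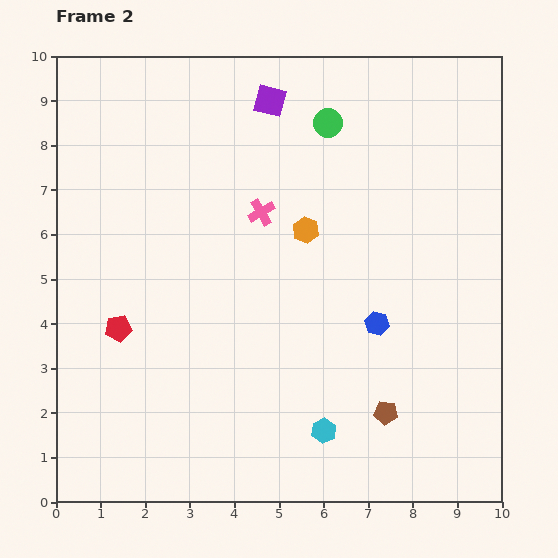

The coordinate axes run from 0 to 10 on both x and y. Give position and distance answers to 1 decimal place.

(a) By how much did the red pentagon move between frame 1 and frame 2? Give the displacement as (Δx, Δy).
(0.1, 1.1)

The red pentagon was at (1.3, 2.8) in frame 1 and (1.4, 3.9) in frame 2.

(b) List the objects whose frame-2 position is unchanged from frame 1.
none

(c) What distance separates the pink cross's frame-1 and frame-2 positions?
1.6

The pink cross moved from (4.0, 5.0) to (4.6, 6.5), a distance of √(0.6² + 1.5²) ≈ 1.6.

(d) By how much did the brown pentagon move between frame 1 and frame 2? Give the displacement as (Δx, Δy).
(0.8, -2.8)

The brown pentagon was at (6.6, 4.8) in frame 1 and (7.4, 2.0) in frame 2.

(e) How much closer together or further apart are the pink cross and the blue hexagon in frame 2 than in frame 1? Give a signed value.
+2.1

Distance in frame 1: 1.5. Distance in frame 2: 3.6.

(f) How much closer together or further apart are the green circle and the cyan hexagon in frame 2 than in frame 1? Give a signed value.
+0.3

Distance in frame 1: 6.6. Distance in frame 2: 6.9.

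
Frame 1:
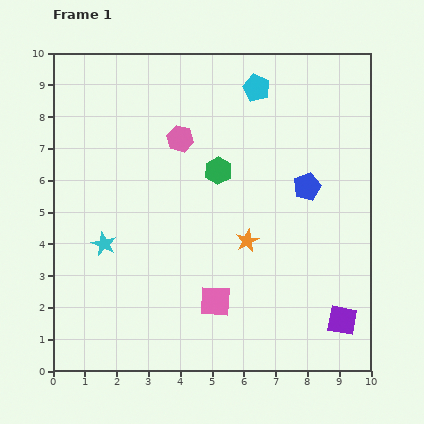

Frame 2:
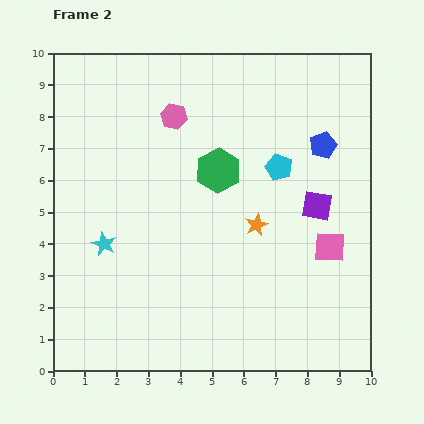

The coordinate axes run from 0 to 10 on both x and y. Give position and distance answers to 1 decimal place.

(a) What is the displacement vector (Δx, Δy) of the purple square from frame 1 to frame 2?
(-0.8, 3.6)

The purple square was at (9.1, 1.6) in frame 1 and (8.3, 5.2) in frame 2.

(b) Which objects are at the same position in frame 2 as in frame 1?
the cyan star, the green hexagon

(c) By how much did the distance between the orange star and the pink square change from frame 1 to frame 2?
+0.3

Distance in frame 1: 2.1. Distance in frame 2: 2.4.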